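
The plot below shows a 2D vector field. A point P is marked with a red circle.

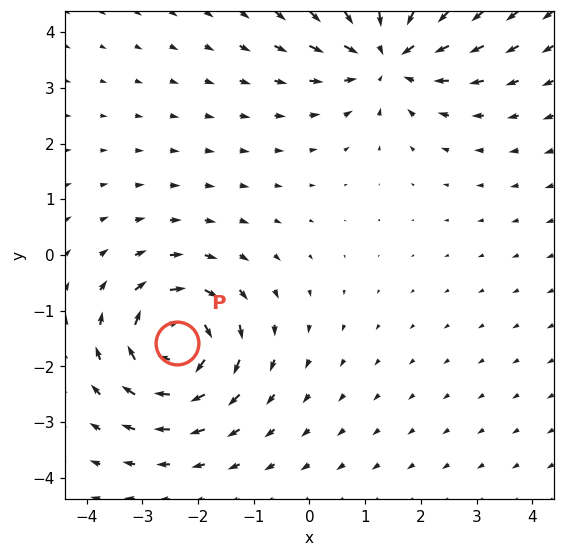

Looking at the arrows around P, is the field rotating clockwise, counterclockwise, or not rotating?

clockwise

Near P at (-2.4, -1.6) the arrows circulate clockwise. The curl (z-component) there is about -4; negative curl means clockwise rotation.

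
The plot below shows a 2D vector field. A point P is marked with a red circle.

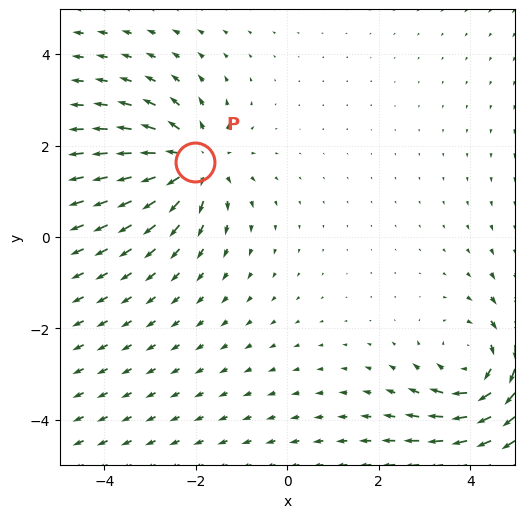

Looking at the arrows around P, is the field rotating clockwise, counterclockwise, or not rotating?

Near P at (-2.0, 1.6) the arrows show no circulation. The curl there is ≈0.

not rotating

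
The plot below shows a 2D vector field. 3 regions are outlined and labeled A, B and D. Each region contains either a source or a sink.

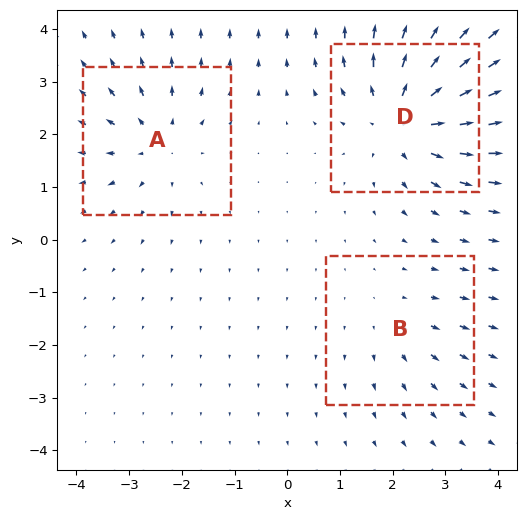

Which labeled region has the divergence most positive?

D

Divergence at each region's feature centre — A: about +3, B: about +2, D: about +5. Region D is most positive.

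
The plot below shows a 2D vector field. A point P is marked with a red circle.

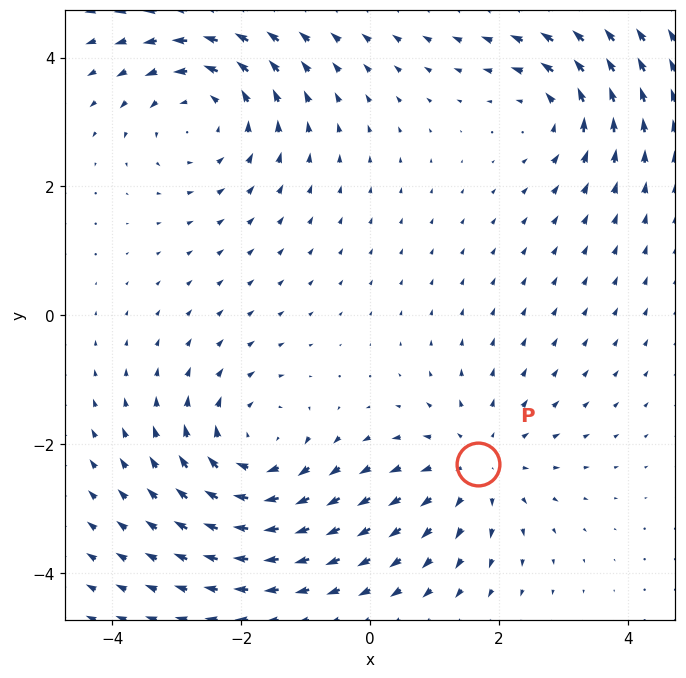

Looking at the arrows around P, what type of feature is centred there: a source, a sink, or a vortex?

source

At P (1.7, -2.3) the arrows spread outward. Divergence about +3, curl ≈0 — positive divergence with near-zero curl is a source.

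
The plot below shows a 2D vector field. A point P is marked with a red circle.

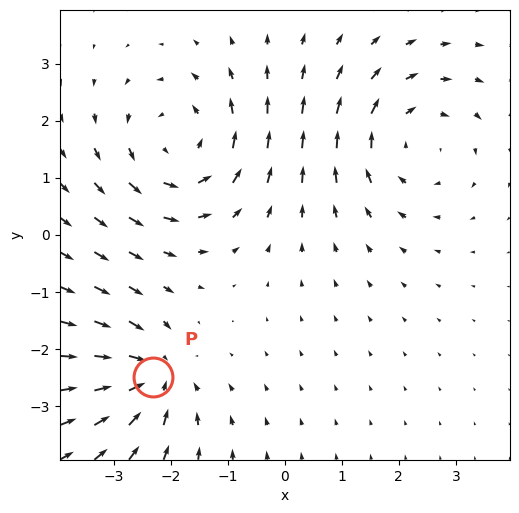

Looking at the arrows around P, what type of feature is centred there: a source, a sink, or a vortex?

At P (-2.3, -2.5) the arrows converge inward. Divergence about -4, curl ≈0 — negative divergence with near-zero curl is a sink.

sink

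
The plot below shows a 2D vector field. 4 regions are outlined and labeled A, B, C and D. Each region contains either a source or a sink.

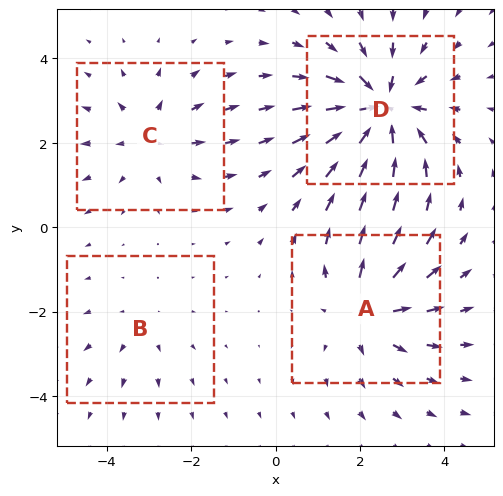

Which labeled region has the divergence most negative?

D

Divergence at each region's feature centre — A: about +4, B: about +2, C: about +3, D: about -6. Region D is most negative.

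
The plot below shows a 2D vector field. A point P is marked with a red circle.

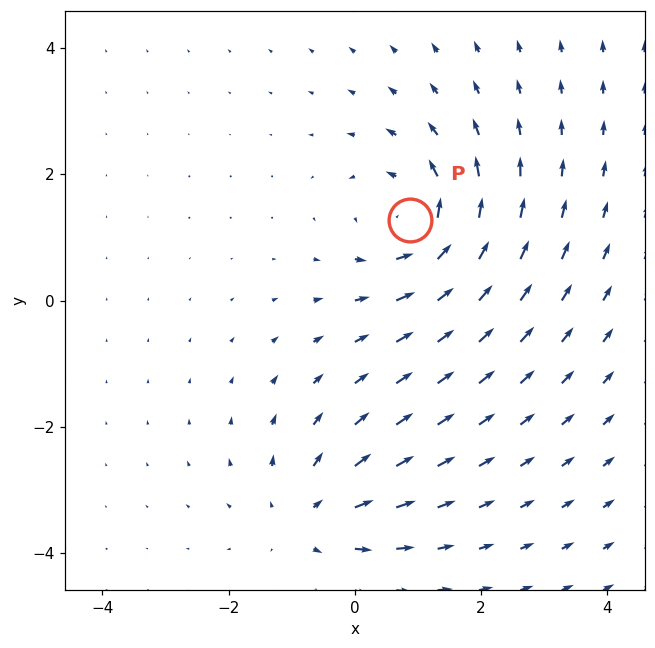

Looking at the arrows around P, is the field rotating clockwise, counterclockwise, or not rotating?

counterclockwise

Near P at (0.9, 1.3) the arrows circulate counterclockwise. The curl (z-component) there is about +5; positive curl means counterclockwise rotation.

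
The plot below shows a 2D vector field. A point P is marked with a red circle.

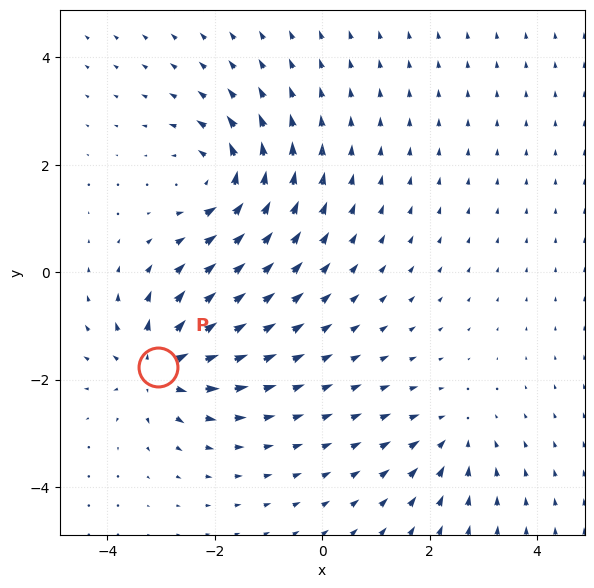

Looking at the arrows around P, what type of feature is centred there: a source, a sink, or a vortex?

At P (-3.1, -1.8) the arrows spread outward. Divergence about +6, curl ≈0 — positive divergence with near-zero curl is a source.

source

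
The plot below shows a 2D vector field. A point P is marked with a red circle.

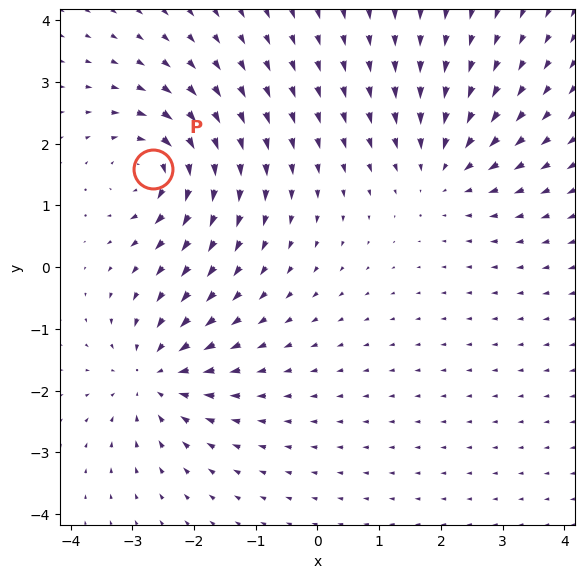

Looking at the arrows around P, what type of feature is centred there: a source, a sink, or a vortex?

vortex

At P (-2.7, 1.6) the arrows circulate clockwise. Divergence ≈0, curl about -6 — near-zero divergence with nonzero curl is a vortex.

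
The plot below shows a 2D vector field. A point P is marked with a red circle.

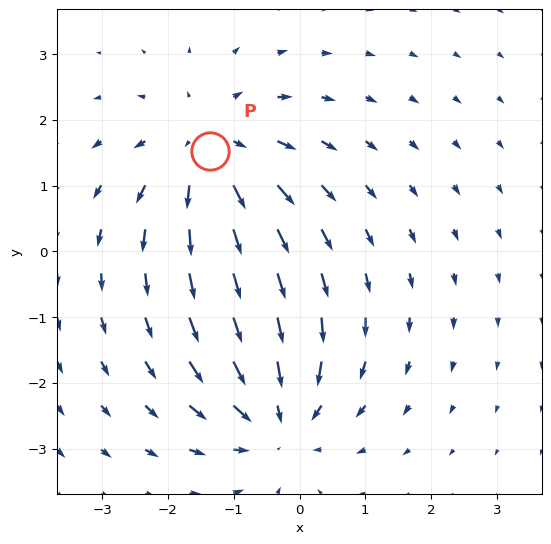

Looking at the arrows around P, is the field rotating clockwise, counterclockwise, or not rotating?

not rotating

Near P at (-1.4, 1.5) the arrows show no circulation. The curl there is ≈0.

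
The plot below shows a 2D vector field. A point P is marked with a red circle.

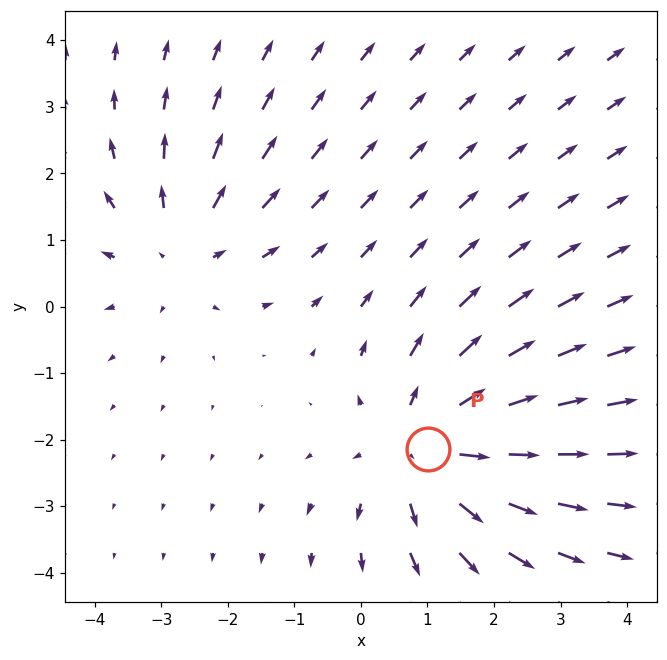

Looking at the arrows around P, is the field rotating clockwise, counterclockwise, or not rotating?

Near P at (1.0, -2.1) the arrows show no circulation. The curl there is ≈0.

not rotating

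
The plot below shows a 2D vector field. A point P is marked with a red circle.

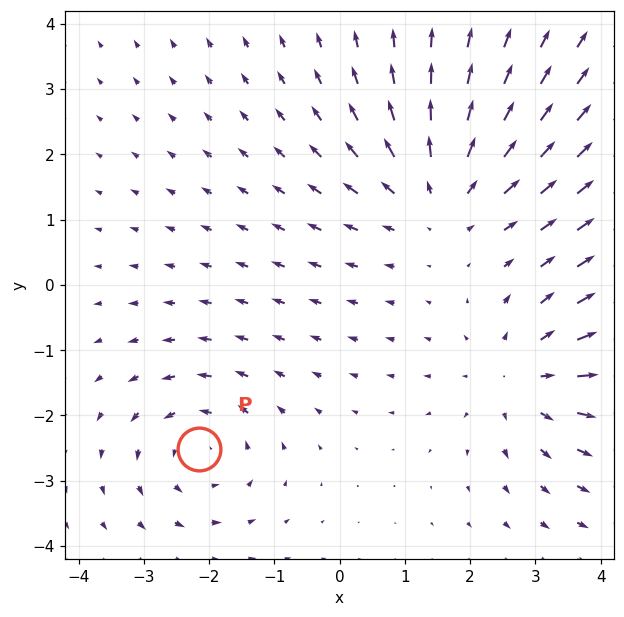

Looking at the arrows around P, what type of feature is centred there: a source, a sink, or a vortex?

vortex

At P (-2.2, -2.5) the arrows circulate counterclockwise. Divergence ≈0, curl about +3 — near-zero divergence with nonzero curl is a vortex.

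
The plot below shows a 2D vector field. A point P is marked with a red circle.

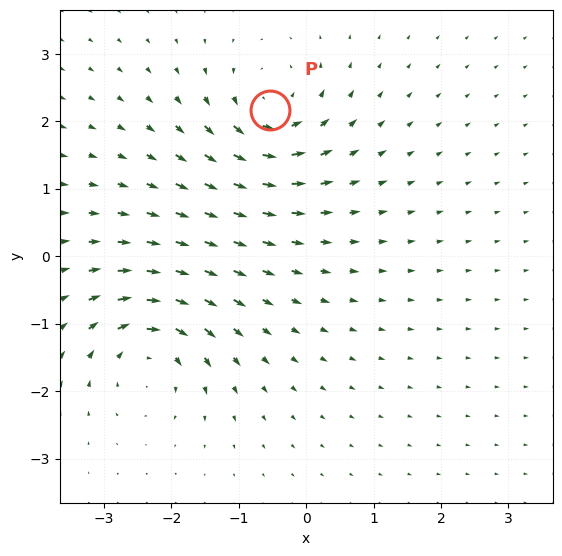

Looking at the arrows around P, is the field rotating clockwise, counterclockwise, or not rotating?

Near P at (-0.5, 2.2) the arrows circulate counterclockwise. The curl (z-component) there is about +7; positive curl means counterclockwise rotation.

counterclockwise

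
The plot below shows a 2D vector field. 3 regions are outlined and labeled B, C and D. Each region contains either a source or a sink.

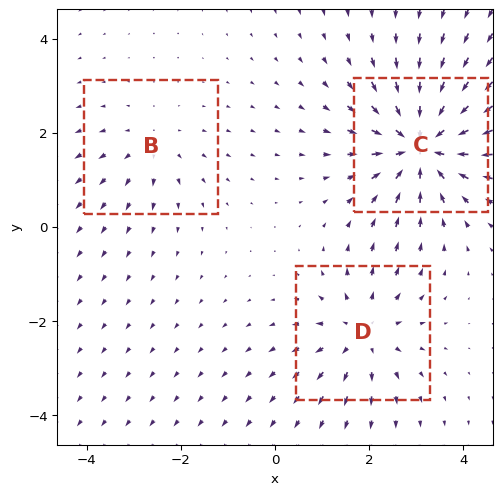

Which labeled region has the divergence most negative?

C

Divergence at each region's feature centre — B: about +2, C: about -5, D: about +3. Region C is most negative.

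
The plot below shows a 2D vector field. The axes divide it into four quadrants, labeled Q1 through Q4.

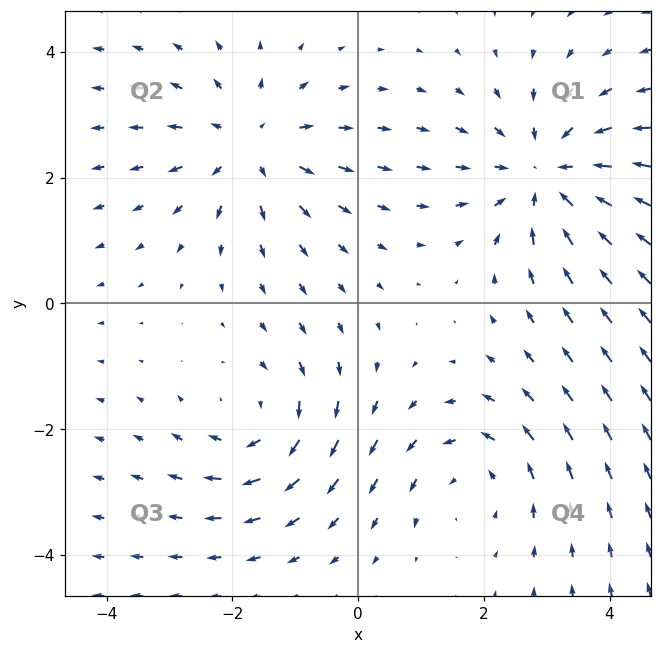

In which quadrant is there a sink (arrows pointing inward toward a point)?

The sink sits at approximately (3.0, 2.0), which lies in quadrant Q1. The divergence there is about -4, negative as expected for a sink.

Q1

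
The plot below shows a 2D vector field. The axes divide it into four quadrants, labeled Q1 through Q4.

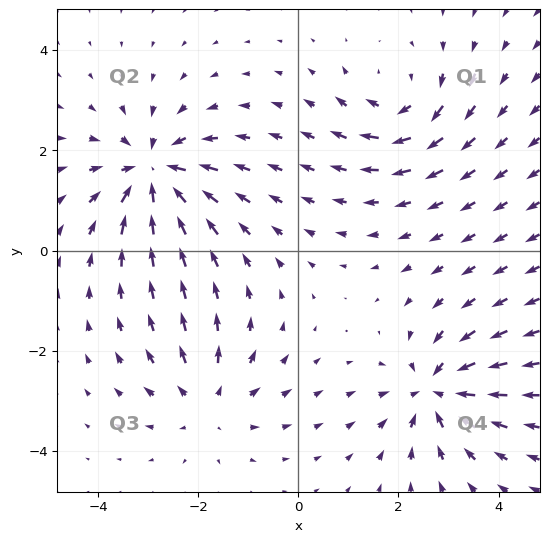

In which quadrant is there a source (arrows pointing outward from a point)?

Q3

The source sits at approximately (-1.8, -3.0), which lies in quadrant Q3. The divergence there is about +3, positive as expected for a source.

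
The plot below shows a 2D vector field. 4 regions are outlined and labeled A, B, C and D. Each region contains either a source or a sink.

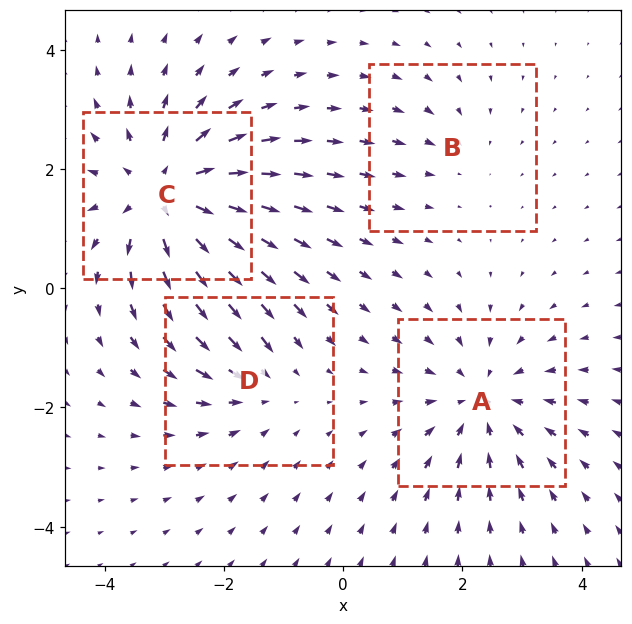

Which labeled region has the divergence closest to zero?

Divergence at each region's feature centre — A: about -4, B: about -2, C: about +6, D: about -3. Region B is closest to zero.

B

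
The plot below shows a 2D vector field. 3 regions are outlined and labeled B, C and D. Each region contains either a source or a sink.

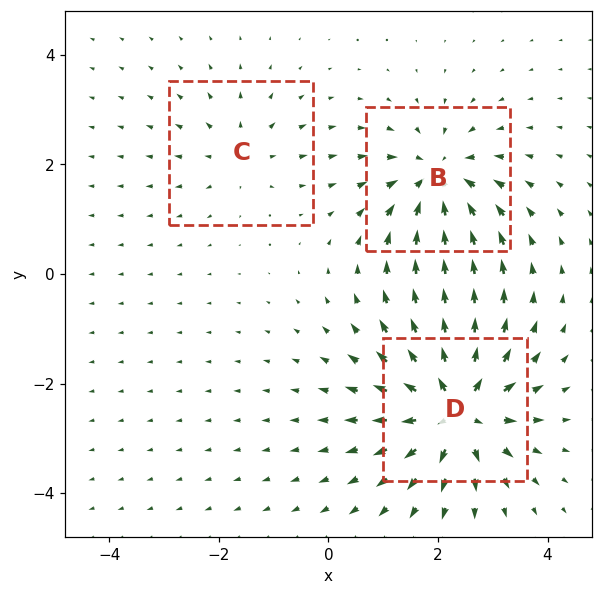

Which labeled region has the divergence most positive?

Divergence at each region's feature centre — B: about -4, C: about +2, D: about +5. Region D is most positive.

D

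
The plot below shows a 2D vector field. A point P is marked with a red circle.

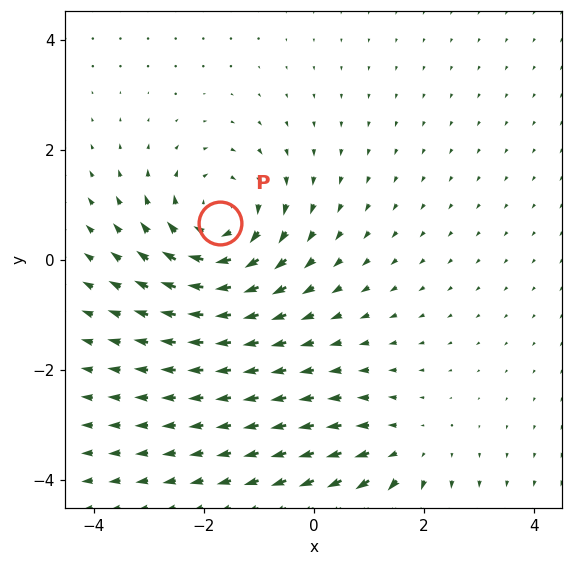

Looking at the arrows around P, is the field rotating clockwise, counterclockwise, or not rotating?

Near P at (-1.7, 0.7) the arrows circulate clockwise. The curl (z-component) there is about -4; negative curl means clockwise rotation.

clockwise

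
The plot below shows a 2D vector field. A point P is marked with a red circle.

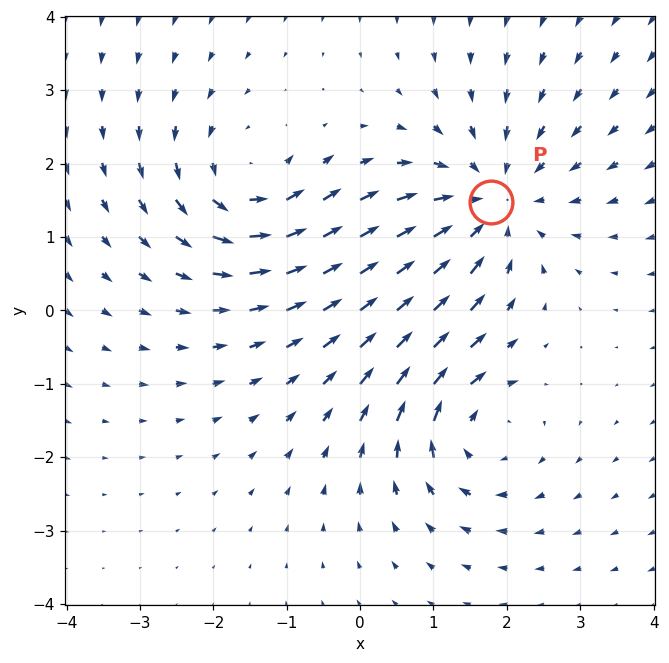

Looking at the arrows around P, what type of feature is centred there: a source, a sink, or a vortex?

sink

At P (1.8, 1.5) the arrows converge inward. Divergence about -4, curl ≈0 — negative divergence with near-zero curl is a sink.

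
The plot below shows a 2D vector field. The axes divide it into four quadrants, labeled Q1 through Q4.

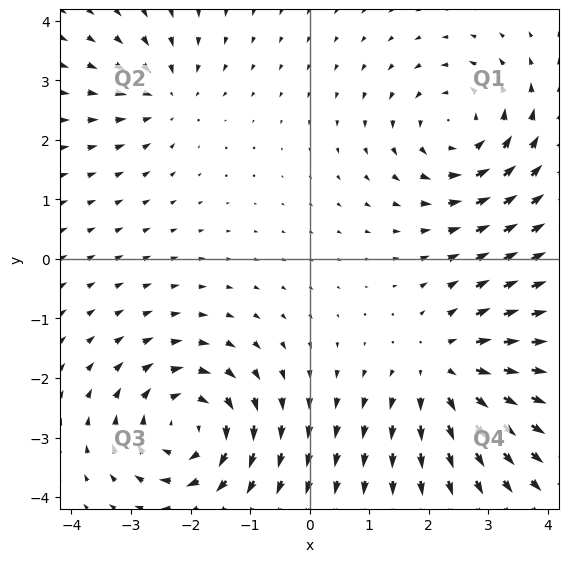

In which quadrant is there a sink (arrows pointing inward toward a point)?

The sink sits at approximately (-2.4, 2.7), which lies in quadrant Q2. The divergence there is about -3, negative as expected for a sink.

Q2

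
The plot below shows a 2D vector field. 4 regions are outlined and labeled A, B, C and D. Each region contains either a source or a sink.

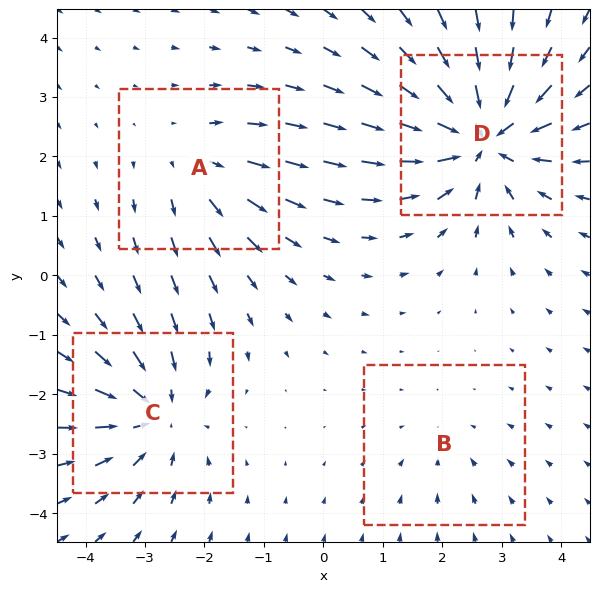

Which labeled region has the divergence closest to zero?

B

Divergence at each region's feature centre — A: about +3, B: about -2, C: about -5, D: about -7. Region B is closest to zero.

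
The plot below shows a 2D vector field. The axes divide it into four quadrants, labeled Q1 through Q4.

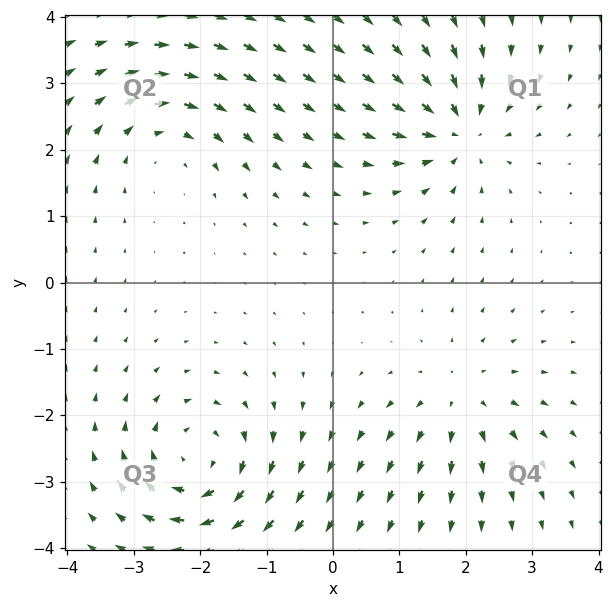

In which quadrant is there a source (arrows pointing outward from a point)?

The source sits at approximately (1.9, -1.7), which lies in quadrant Q4. The divergence there is about +4, positive as expected for a source.

Q4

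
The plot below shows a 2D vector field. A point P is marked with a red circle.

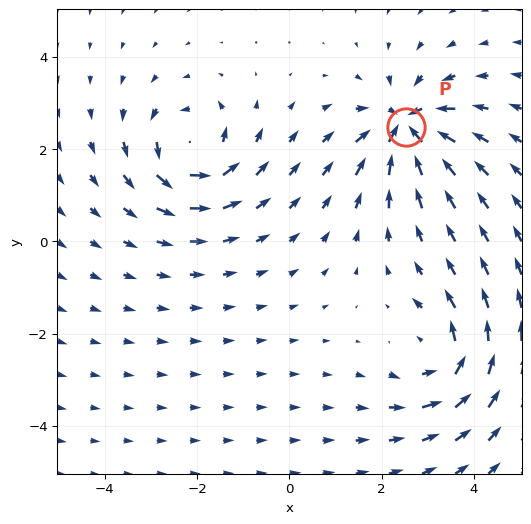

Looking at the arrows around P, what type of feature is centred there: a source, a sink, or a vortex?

sink

At P (2.5, 2.5) the arrows converge inward. Divergence about -6, curl ≈0 — negative divergence with near-zero curl is a sink.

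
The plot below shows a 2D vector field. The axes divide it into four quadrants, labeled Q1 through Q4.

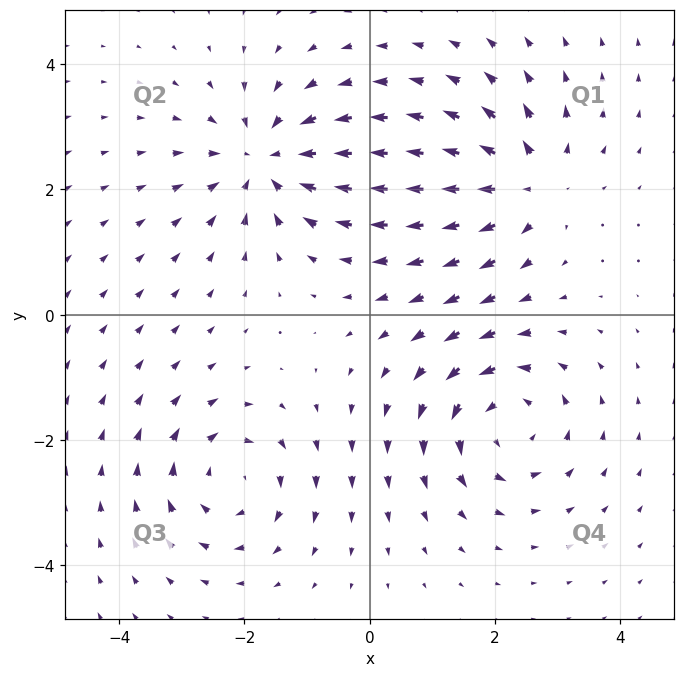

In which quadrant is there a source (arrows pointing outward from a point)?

Q1

The source sits at approximately (2.5, 2.1), which lies in quadrant Q1. The divergence there is about +4, positive as expected for a source.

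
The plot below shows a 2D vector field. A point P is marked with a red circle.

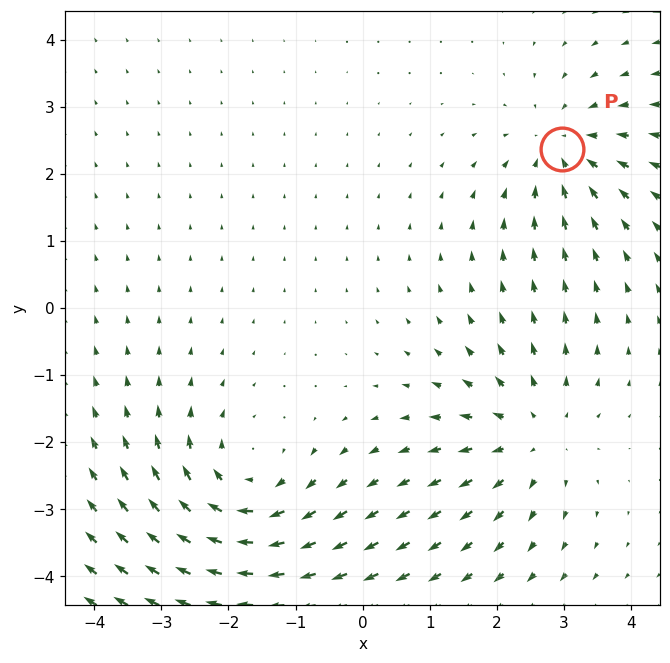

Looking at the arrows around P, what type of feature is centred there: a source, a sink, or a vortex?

sink

At P (3.0, 2.4) the arrows converge inward. Divergence about -4, curl ≈0 — negative divergence with near-zero curl is a sink.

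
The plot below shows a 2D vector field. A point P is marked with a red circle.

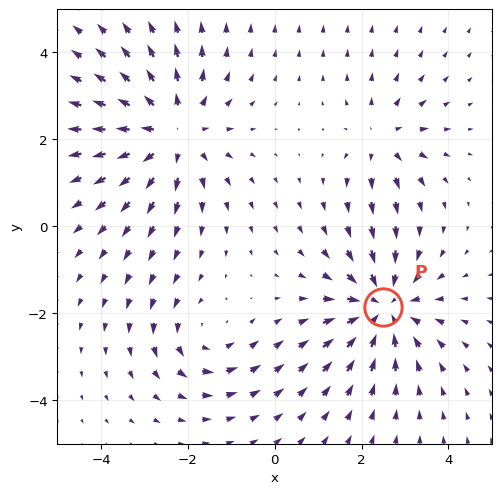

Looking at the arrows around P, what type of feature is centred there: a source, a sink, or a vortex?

sink

At P (2.5, -1.9) the arrows converge inward. Divergence about -4, curl ≈0 — negative divergence with near-zero curl is a sink.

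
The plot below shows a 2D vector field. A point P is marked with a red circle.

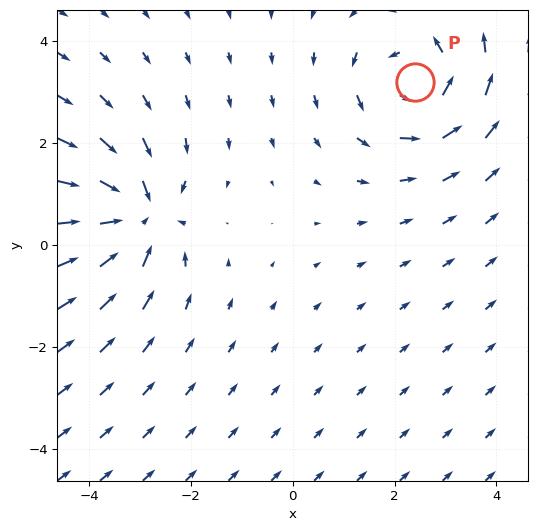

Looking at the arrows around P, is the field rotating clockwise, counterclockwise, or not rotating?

Near P at (2.4, 3.2) the arrows circulate counterclockwise. The curl (z-component) there is about +4; positive curl means counterclockwise rotation.

counterclockwise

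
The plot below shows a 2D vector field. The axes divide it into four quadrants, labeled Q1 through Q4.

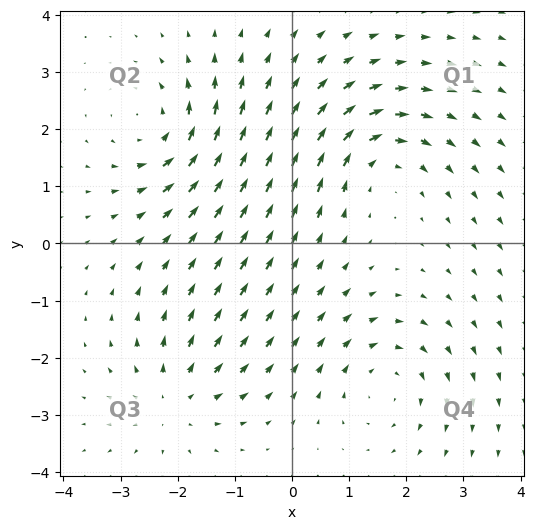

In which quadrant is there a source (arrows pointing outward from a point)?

Q3

The source sits at approximately (-2.1, -2.7), which lies in quadrant Q3. The divergence there is about +3, positive as expected for a source.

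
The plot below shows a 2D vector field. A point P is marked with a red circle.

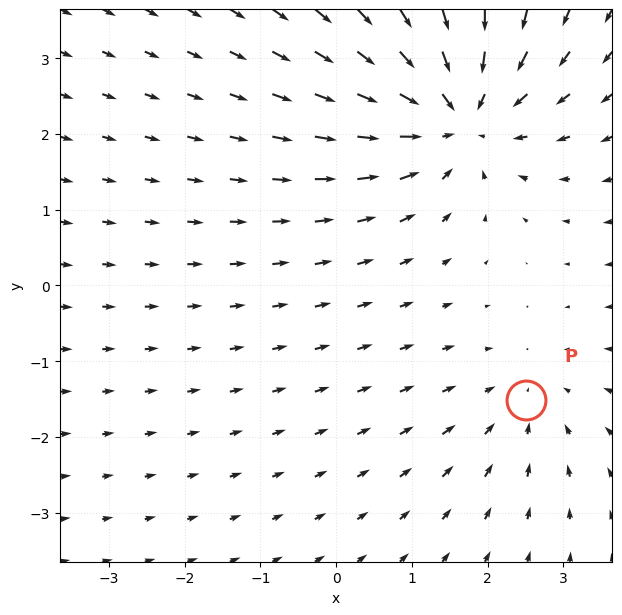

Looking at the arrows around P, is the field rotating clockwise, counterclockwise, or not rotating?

Near P at (2.5, -1.5) the arrows show no circulation. The curl there is ≈0.

not rotating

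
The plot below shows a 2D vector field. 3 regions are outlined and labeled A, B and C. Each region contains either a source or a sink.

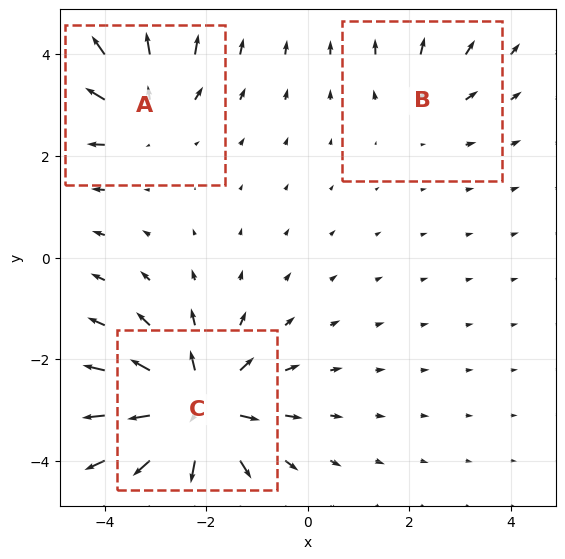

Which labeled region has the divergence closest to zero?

Divergence at each region's feature centre — A: about +3, B: about +2, C: about +5. Region B is closest to zero.

B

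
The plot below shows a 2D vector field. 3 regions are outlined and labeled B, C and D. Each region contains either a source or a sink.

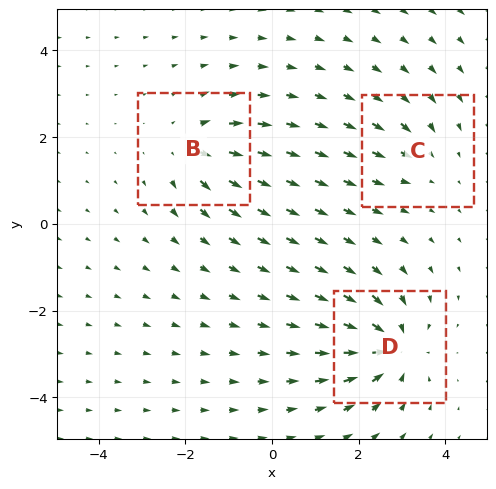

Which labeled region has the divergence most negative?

D

Divergence at each region's feature centre — B: about +4, C: about -2, D: about -5. Region D is most negative.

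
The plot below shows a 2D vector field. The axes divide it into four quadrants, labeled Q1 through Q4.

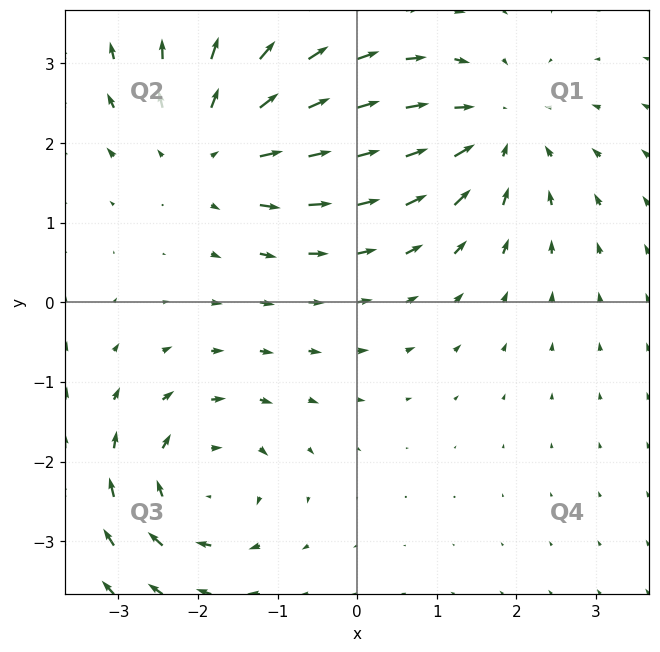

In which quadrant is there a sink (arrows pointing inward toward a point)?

Q1

The sink sits at approximately (1.7, 2.2), which lies in quadrant Q1. The divergence there is about -4, negative as expected for a sink.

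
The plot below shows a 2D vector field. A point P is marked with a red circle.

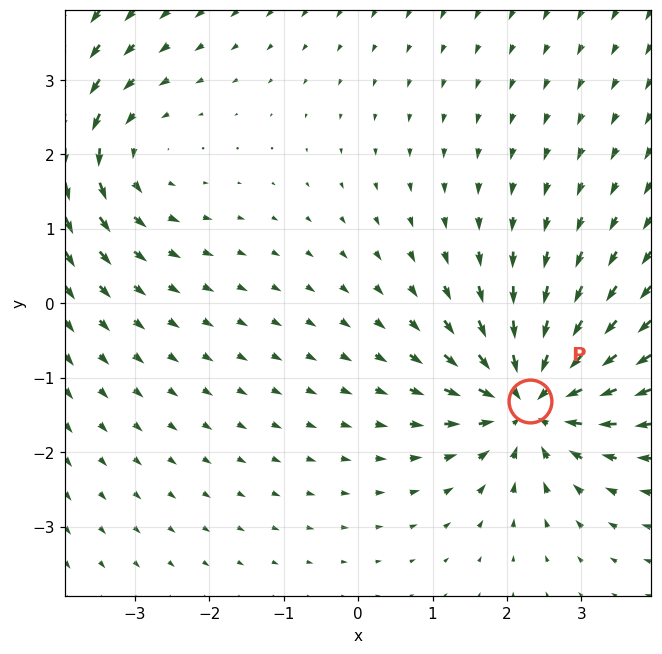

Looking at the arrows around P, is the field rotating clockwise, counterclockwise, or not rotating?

not rotating

Near P at (2.3, -1.3) the arrows show no circulation. The curl there is ≈0.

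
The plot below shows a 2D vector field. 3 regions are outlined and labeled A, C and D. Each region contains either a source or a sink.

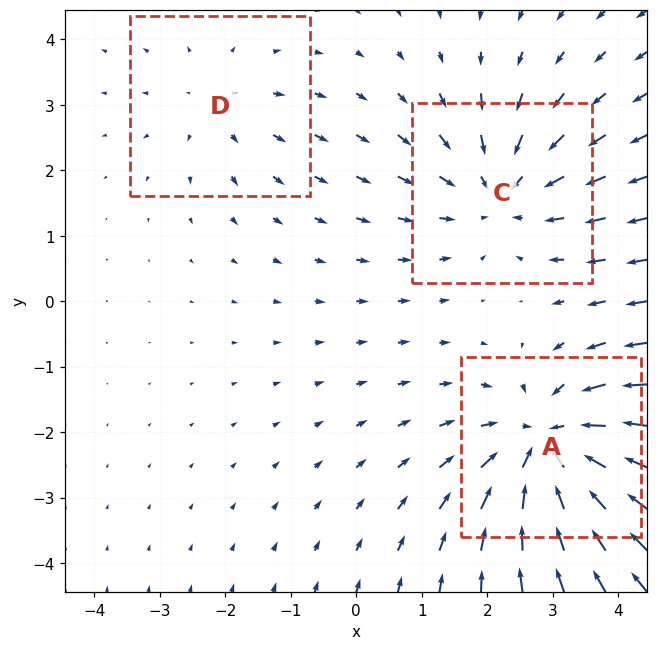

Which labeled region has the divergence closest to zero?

Divergence at each region's feature centre — A: about -5, C: about -3, D: about +2. Region D is closest to zero.

D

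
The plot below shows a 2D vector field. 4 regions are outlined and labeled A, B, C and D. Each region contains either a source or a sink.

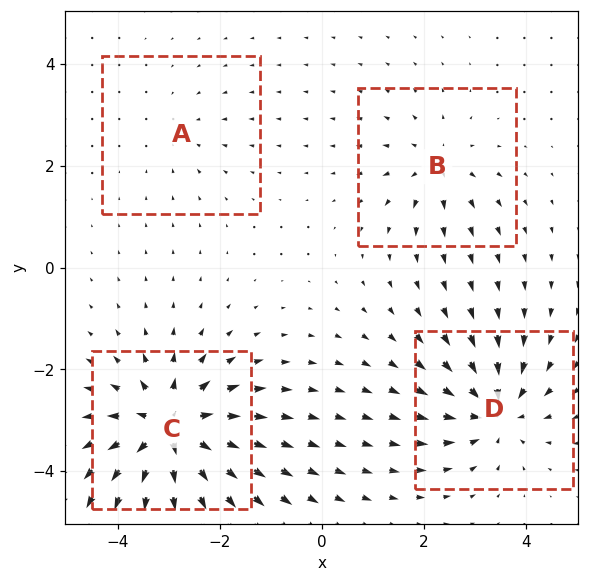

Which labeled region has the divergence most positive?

Divergence at each region's feature centre — A: about -2, B: about +4, C: about +9, D: about -7. Region C is most positive.

C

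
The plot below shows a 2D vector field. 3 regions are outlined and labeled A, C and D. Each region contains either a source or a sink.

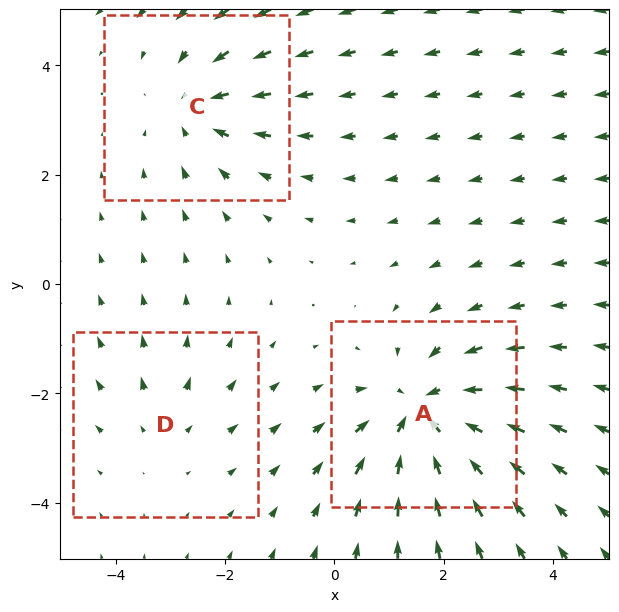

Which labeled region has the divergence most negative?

Divergence at each region's feature centre — A: about -4, C: about -3, D: about +2. Region A is most negative.

A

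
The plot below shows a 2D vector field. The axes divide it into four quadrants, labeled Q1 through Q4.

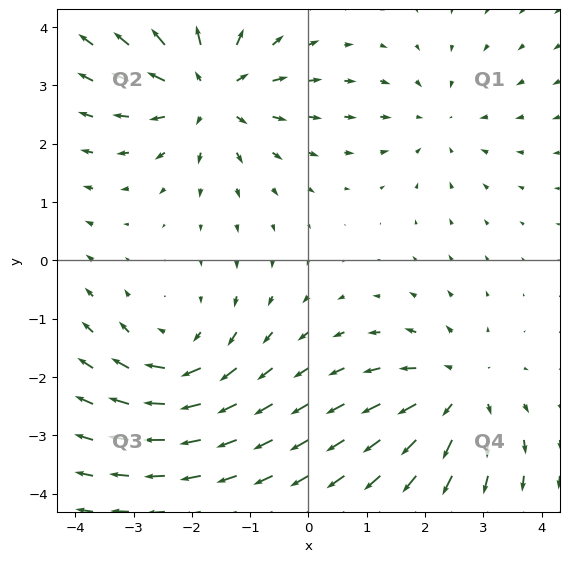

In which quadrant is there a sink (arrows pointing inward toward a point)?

The sink sits at approximately (2.2, 2.4), which lies in quadrant Q1. The divergence there is about -2, negative as expected for a sink.

Q1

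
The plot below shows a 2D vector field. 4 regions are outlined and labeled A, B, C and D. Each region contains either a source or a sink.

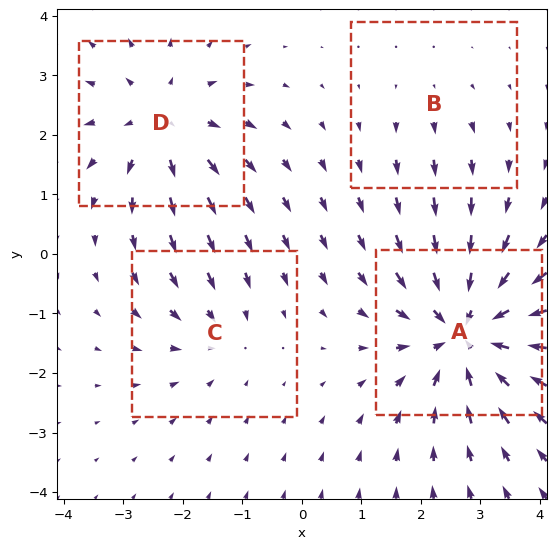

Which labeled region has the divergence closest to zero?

Divergence at each region's feature centre — A: about -7, B: about +2, C: about -3, D: about +5. Region B is closest to zero.

B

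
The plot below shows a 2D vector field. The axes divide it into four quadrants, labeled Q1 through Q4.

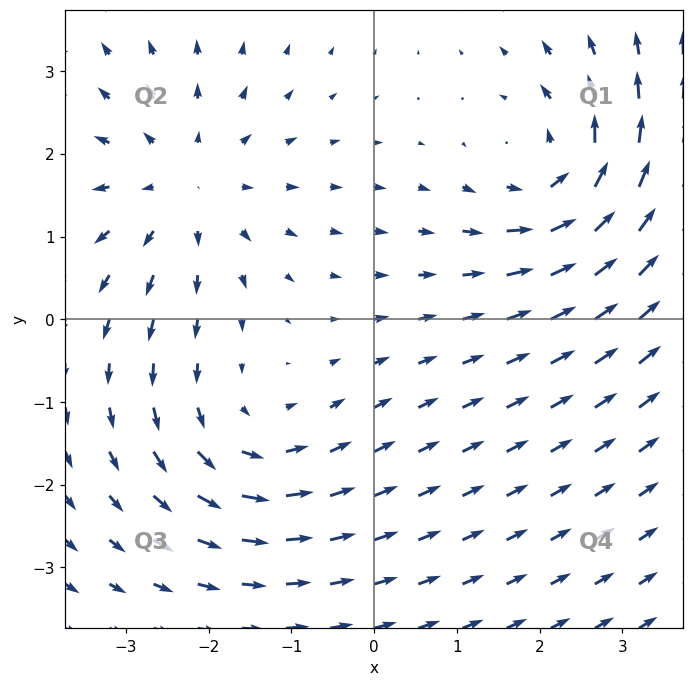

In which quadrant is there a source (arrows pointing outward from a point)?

The source sits at approximately (-2.3, 1.6), which lies in quadrant Q2. The divergence there is about +3, positive as expected for a source.

Q2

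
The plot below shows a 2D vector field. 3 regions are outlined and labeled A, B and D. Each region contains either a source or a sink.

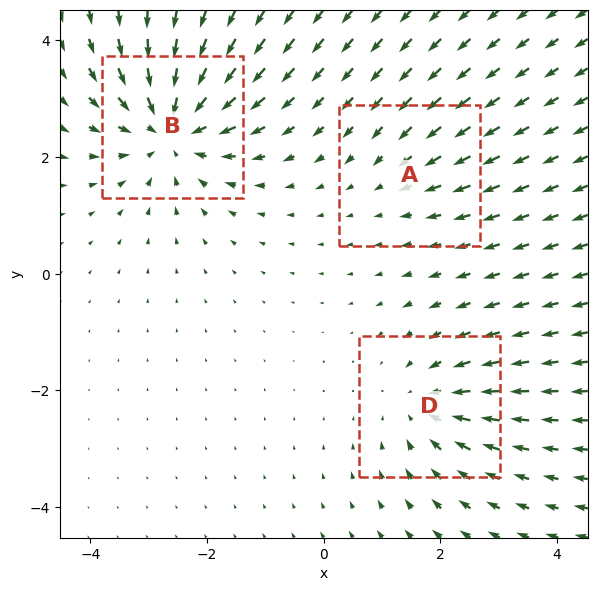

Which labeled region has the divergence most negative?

B

Divergence at each region's feature centre — A: about -2, B: about -5, D: about -3. Region B is most negative.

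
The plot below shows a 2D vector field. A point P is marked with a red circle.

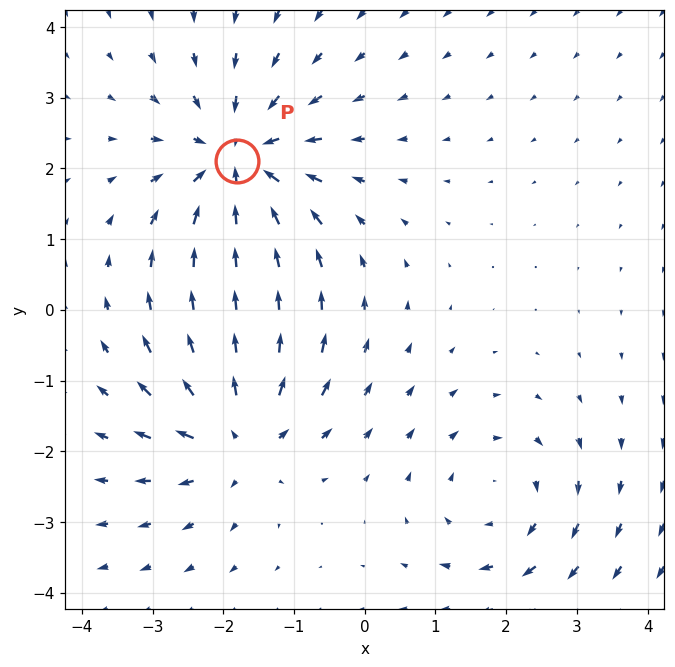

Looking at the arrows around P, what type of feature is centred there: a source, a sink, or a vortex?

At P (-1.8, 2.1) the arrows converge inward. Divergence about -5, curl ≈0 — negative divergence with near-zero curl is a sink.

sink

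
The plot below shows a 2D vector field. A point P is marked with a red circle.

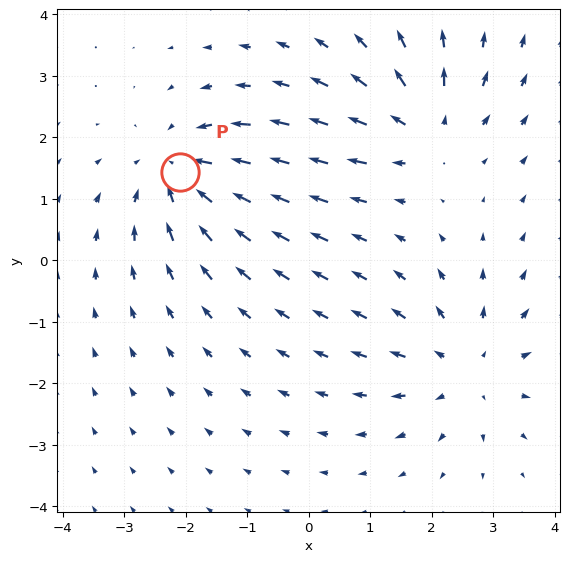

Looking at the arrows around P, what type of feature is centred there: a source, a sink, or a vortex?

sink

At P (-2.1, 1.4) the arrows converge inward. Divergence about -5, curl ≈0 — negative divergence with near-zero curl is a sink.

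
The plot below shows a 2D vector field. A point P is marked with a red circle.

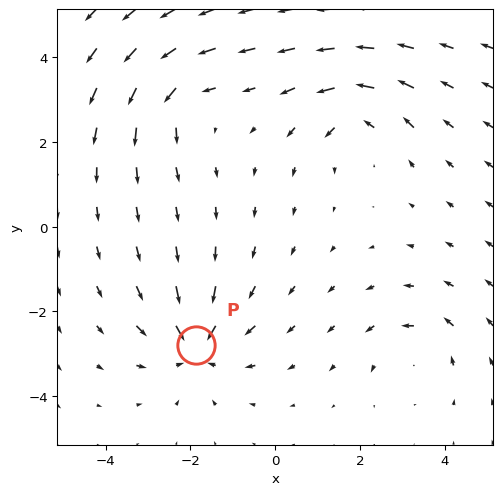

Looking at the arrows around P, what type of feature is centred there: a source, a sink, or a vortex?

sink

At P (-1.9, -2.8) the arrows converge inward. Divergence about -4, curl ≈0 — negative divergence with near-zero curl is a sink.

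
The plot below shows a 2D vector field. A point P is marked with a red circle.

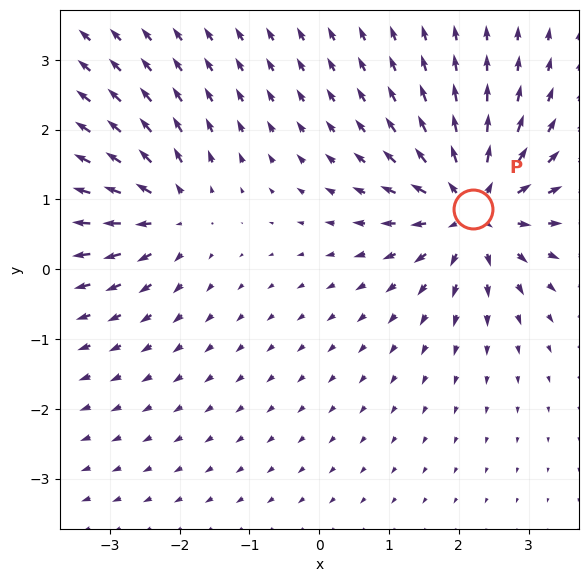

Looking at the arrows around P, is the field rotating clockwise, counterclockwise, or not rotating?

not rotating

Near P at (2.2, 0.9) the arrows show no circulation. The curl there is ≈0.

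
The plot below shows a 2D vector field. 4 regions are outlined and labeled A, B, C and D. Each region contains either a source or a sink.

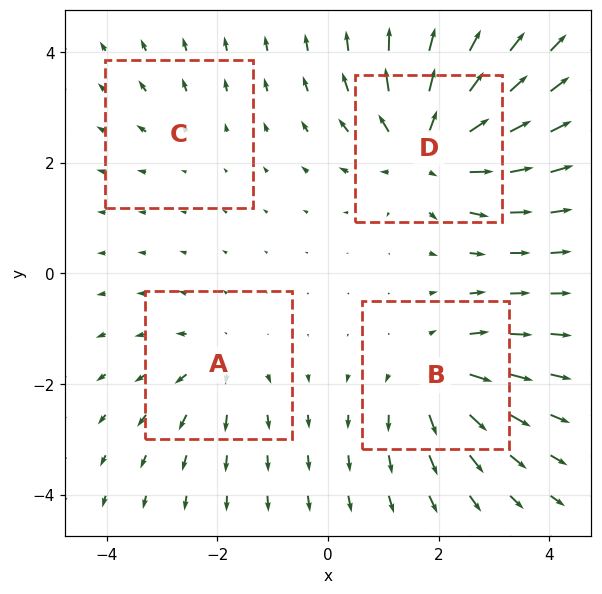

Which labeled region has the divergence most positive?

D

Divergence at each region's feature centre — A: about +4, B: about +5, C: about +2, D: about +8. Region D is most positive.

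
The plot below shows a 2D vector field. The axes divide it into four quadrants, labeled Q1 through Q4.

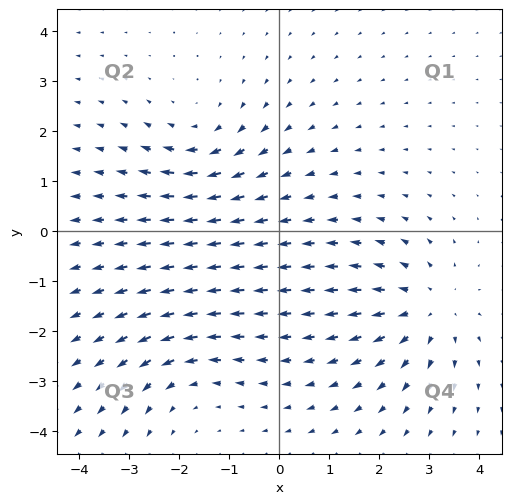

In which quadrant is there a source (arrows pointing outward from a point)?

Q4

The source sits at approximately (3.0, -1.5), which lies in quadrant Q4. The divergence there is about +4, positive as expected for a source.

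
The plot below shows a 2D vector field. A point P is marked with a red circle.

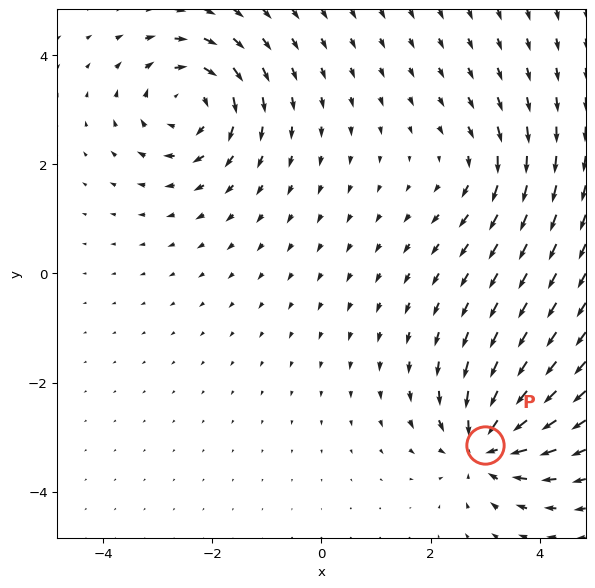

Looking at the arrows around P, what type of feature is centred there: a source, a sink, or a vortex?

At P (3.0, -3.1) the arrows converge inward. Divergence about -6, curl ≈0 — negative divergence with near-zero curl is a sink.

sink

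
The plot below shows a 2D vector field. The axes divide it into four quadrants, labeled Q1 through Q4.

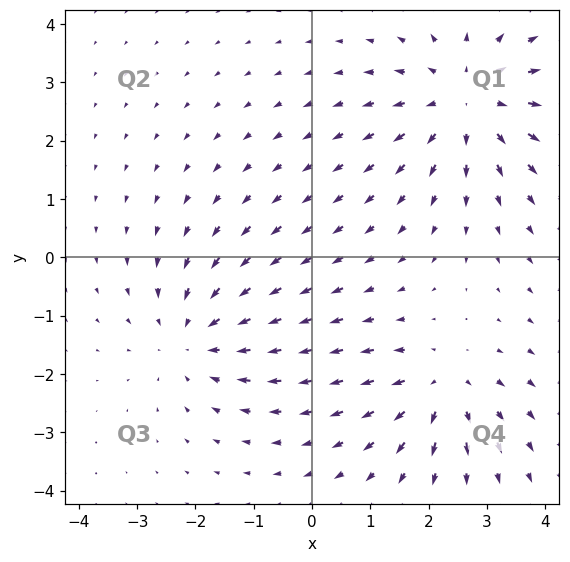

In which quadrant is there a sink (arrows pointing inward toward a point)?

The sink sits at approximately (-2.0, -1.4), which lies in quadrant Q3. The divergence there is about -3, negative as expected for a sink.

Q3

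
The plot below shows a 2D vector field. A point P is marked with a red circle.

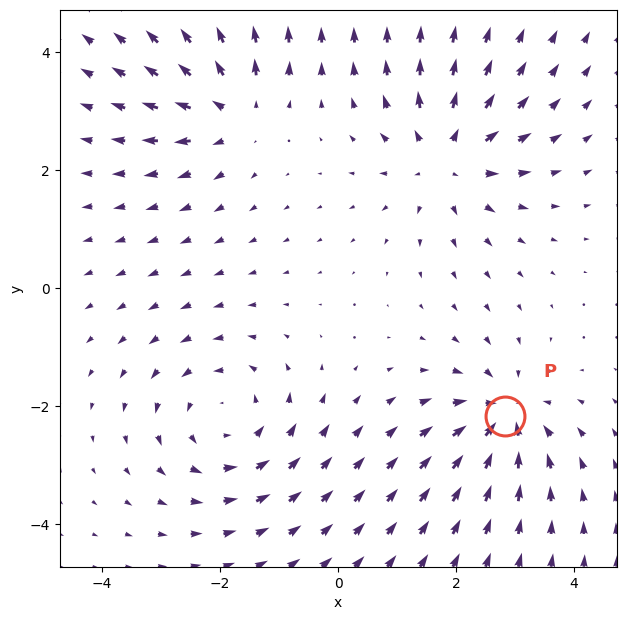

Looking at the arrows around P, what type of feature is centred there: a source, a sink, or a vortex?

sink

At P (2.8, -2.2) the arrows converge inward. Divergence about -5, curl ≈0 — negative divergence with near-zero curl is a sink.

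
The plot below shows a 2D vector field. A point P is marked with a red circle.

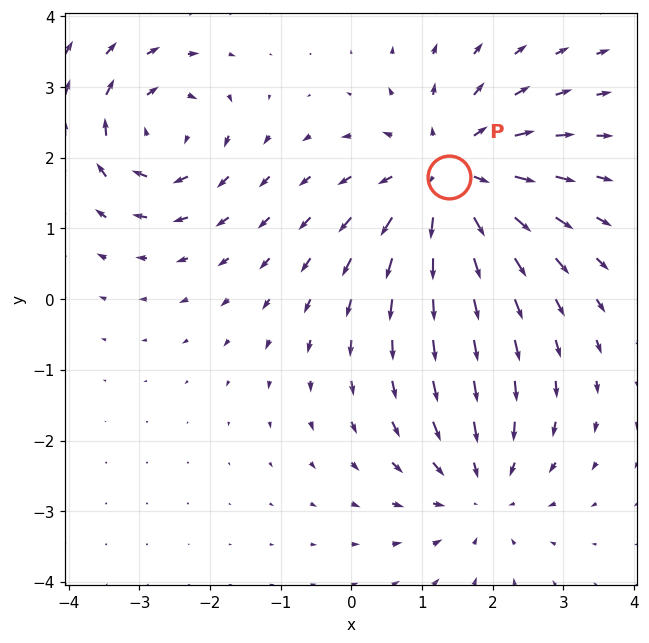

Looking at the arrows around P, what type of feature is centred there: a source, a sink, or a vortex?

At P (1.4, 1.7) the arrows spread outward. Divergence about +4, curl ≈0 — positive divergence with near-zero curl is a source.

source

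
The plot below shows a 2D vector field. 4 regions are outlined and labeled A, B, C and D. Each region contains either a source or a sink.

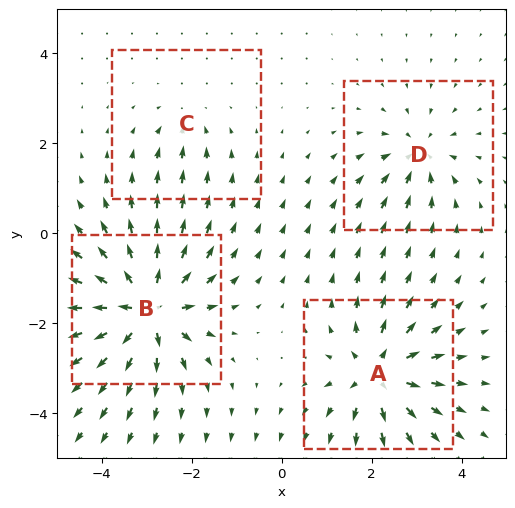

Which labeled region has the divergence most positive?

B

Divergence at each region's feature centre — A: about +6, B: about +8, C: about -3, D: about -4. Region B is most positive.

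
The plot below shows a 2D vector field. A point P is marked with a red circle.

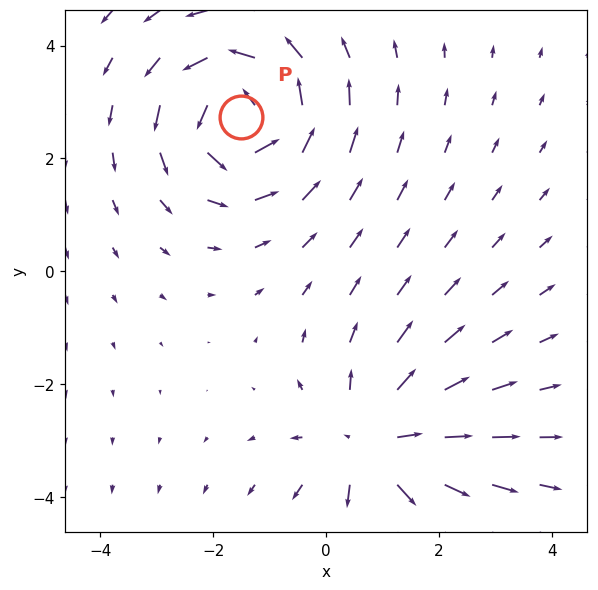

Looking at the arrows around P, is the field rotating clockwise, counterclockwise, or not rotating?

Near P at (-1.5, 2.7) the arrows circulate counterclockwise. The curl (z-component) there is about +5; positive curl means counterclockwise rotation.

counterclockwise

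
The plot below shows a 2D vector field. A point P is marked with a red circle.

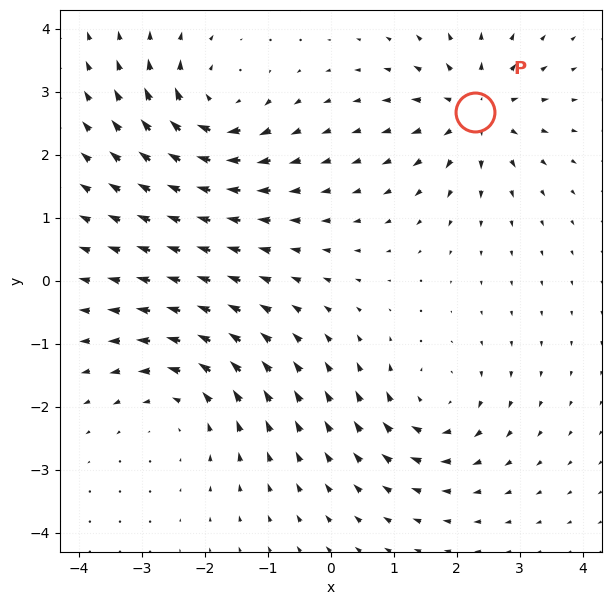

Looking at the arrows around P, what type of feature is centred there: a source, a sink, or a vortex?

source

At P (2.3, 2.7) the arrows spread outward. Divergence about +5, curl ≈0 — positive divergence with near-zero curl is a source.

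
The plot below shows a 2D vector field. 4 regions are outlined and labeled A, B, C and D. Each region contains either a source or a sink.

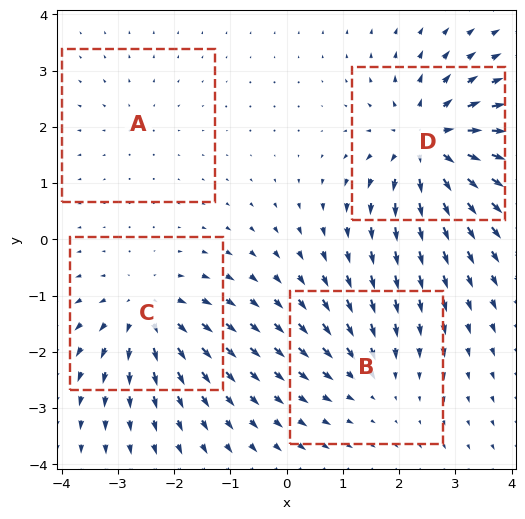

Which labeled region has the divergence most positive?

D

Divergence at each region's feature centre — A: about +2, B: about -4, C: about +6, D: about +8. Region D is most positive.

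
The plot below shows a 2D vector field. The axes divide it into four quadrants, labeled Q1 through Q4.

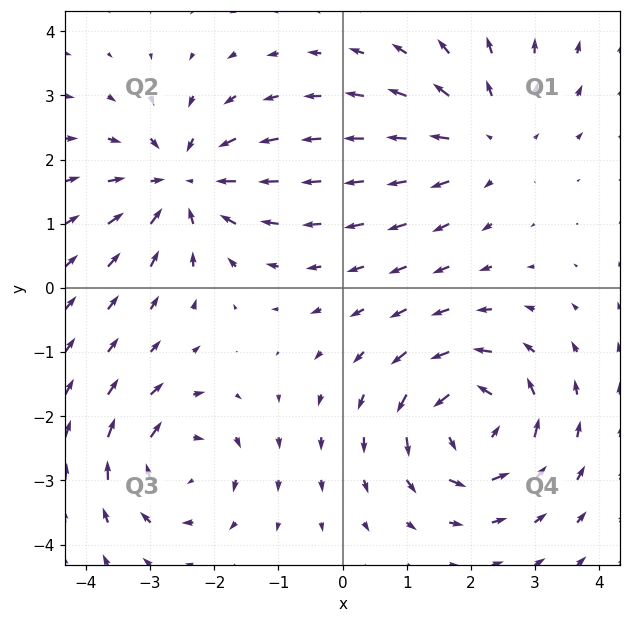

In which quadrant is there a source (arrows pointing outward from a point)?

The source sits at approximately (2.2, 2.3), which lies in quadrant Q1. The divergence there is about +3, positive as expected for a source.

Q1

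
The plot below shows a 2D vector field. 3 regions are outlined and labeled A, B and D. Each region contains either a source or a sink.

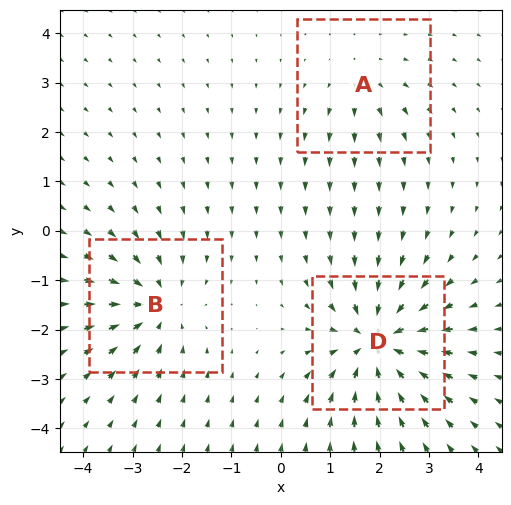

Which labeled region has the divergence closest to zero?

A

Divergence at each region's feature centre — A: about +2, B: about -4, D: about -5. Region A is closest to zero.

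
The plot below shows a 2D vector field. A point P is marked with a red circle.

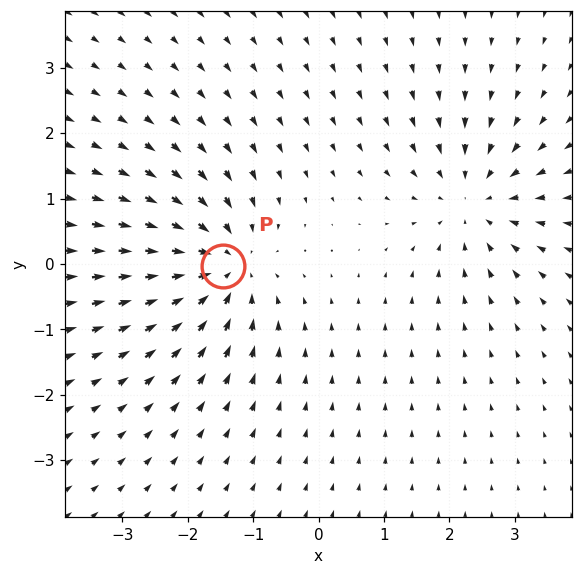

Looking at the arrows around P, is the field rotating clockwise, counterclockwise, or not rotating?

not rotating

Near P at (-1.5, -0.0) the arrows show no circulation. The curl there is ≈0.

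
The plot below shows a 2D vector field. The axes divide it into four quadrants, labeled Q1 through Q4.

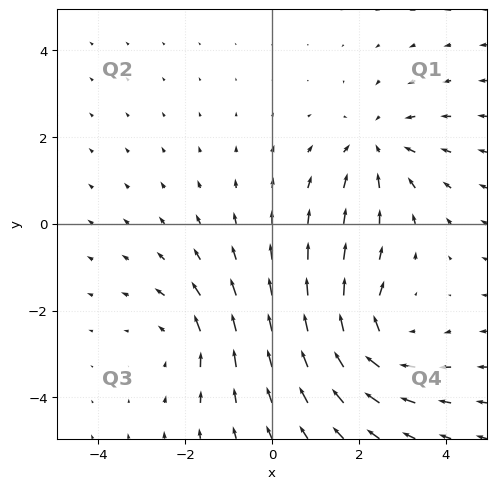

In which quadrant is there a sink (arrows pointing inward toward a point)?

Q1

The sink sits at approximately (2.4, 1.8), which lies in quadrant Q1. The divergence there is about -3, negative as expected for a sink.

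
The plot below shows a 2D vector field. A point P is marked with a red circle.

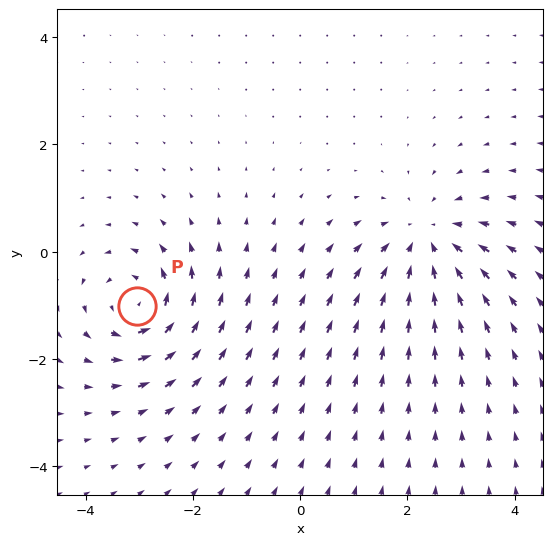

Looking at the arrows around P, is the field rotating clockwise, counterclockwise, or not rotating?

Near P at (-3.1, -1.0) the arrows circulate counterclockwise. The curl (z-component) there is about +5; positive curl means counterclockwise rotation.

counterclockwise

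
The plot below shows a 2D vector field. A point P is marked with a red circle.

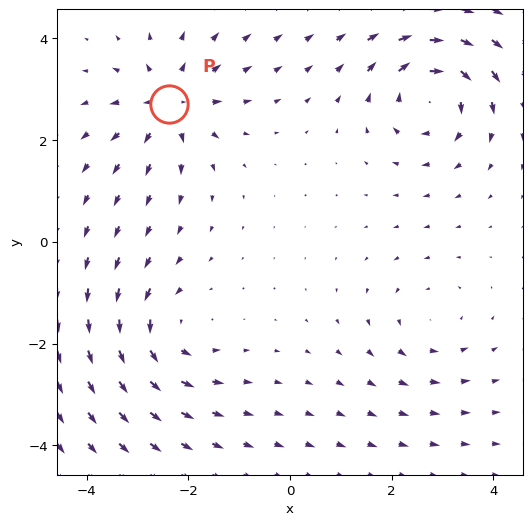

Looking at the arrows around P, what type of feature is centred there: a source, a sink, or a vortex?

At P (-2.4, 2.7) the arrows spread outward. Divergence about +4, curl ≈0 — positive divergence with near-zero curl is a source.

source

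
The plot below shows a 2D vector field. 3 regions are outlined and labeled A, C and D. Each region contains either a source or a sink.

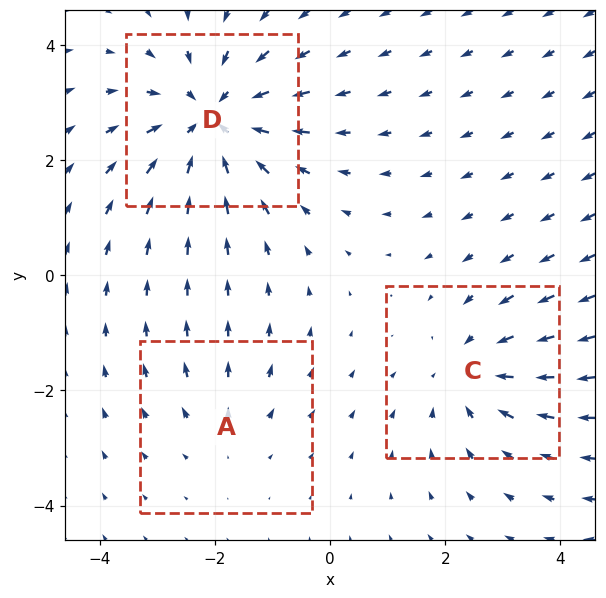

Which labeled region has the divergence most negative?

Divergence at each region's feature centre — A: about +2, C: about -3, D: about -4. Region D is most negative.

D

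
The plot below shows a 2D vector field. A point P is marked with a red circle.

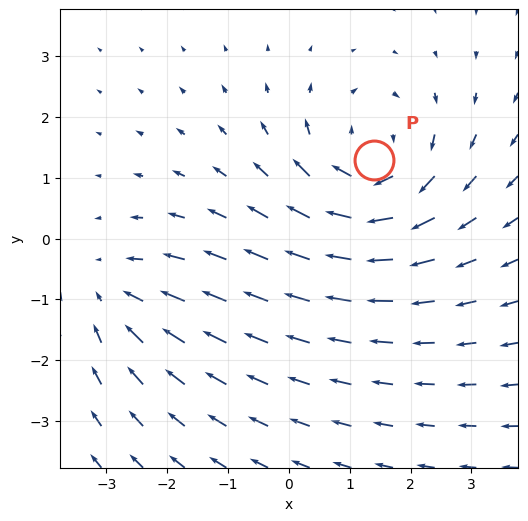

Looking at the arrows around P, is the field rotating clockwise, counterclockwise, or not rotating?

Near P at (1.4, 1.3) the arrows circulate clockwise. The curl (z-component) there is about -4; negative curl means clockwise rotation.

clockwise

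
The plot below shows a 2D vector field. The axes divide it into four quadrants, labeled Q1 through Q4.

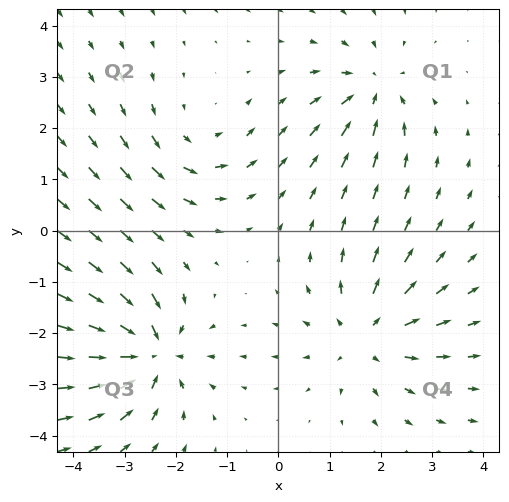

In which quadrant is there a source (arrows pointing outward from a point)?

Q4

The source sits at approximately (1.7, -2.0), which lies in quadrant Q4. The divergence there is about +4, positive as expected for a source.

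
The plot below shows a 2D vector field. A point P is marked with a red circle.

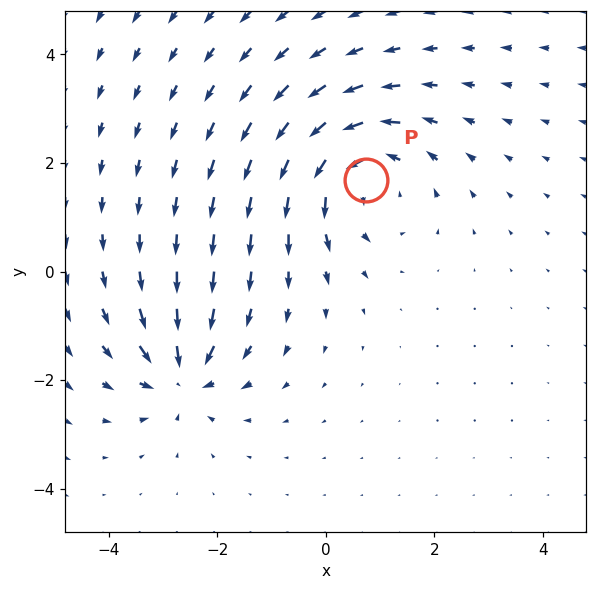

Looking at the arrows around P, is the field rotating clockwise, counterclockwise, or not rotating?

counterclockwise

Near P at (0.7, 1.7) the arrows circulate counterclockwise. The curl (z-component) there is about +4; positive curl means counterclockwise rotation.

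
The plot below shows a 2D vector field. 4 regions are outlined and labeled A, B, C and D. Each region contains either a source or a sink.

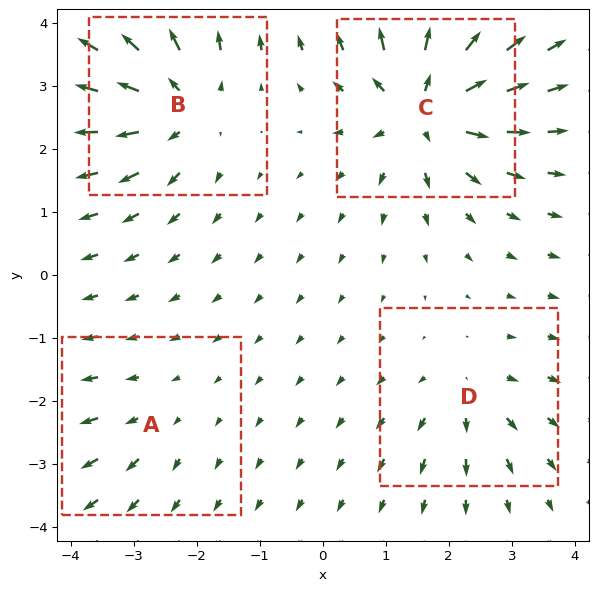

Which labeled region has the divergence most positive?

Divergence at each region's feature centre — A: about +2, B: about +6, C: about +8, D: about +4. Region C is most positive.

C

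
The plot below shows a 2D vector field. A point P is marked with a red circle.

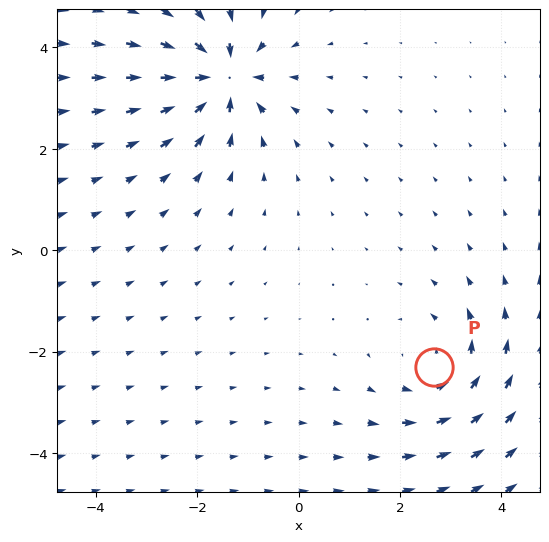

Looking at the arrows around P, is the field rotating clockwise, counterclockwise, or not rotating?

Near P at (2.7, -2.3) the arrows circulate counterclockwise. The curl (z-component) there is about +3; positive curl means counterclockwise rotation.

counterclockwise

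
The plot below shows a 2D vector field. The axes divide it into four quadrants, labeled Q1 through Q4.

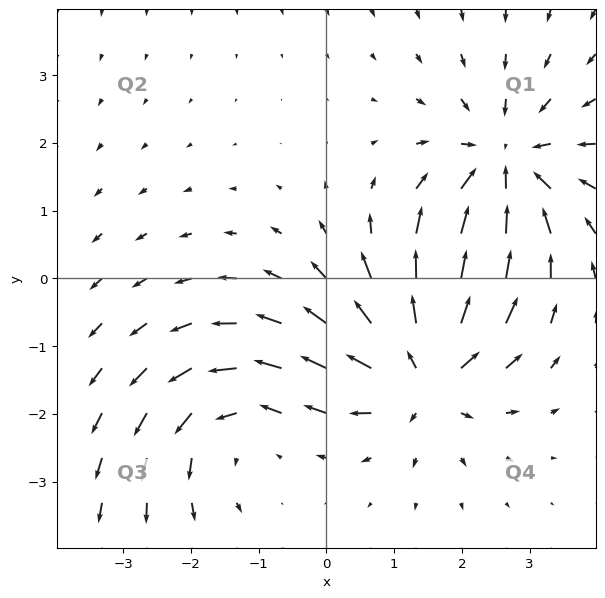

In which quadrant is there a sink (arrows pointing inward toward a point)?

Q1

The sink sits at approximately (2.7, 1.7), which lies in quadrant Q1. The divergence there is about -4, negative as expected for a sink.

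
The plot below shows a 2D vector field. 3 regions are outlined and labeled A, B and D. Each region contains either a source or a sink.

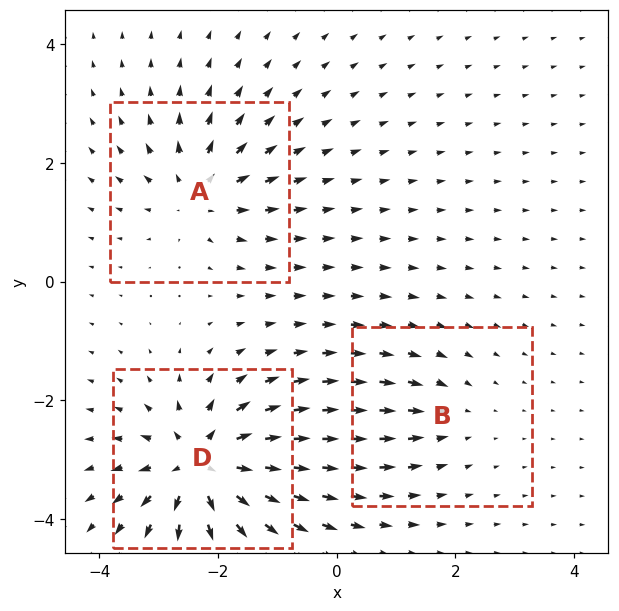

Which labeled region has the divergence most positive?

Divergence at each region's feature centre — A: about +4, B: about -2, D: about +7. Region D is most positive.

D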